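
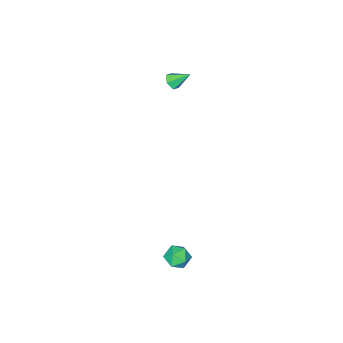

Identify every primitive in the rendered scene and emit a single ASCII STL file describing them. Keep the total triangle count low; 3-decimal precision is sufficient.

solid 
facet normal -0.478 0.760 0.441
outer loop
vertex 3.354 3.753 -2.218
vertex 3.567 3.516 -1.578
vertex 3.972 3.981 -1.94
endloop
endfacet
facet normal -0.254 0.944 -0.210
outer loop
vertex 3.354 3.753 -2.218
vertex 3.972 3.981 -1.94
vertex 3.932 3.816 -2.634
endloop
endfacet
facet normal -0.543 0.492 -0.680
outer loop
vertex 3.354 3.753 -2.218
vertex 3.932 3.816 -2.634
vertex 3.503 3.248 -2.702
endloop
endfacet
facet normal -0.947 0.027 -0.320
outer loop
vertex 3.354 3.753 -2.218
vertex 3.503 3.248 -2.702
vertex 3.277 3.063 -2.049
endloop
endfacet
facet normal -0.907 0.193 0.373
outer loop
vertex 3.354 3.753 -2.218
vertex 3.277 3.063 -2.049
vertex 3.567 3.516 -1.578
endloop
endfacet
facet normal 0.455 0.860 -0.231
outer loop
vertex 3.932 3.816 -2.634
vertex 3.972 3.981 -1.94
vertex 4.503 3.617 -2.251
endloop
endfacet
facet normal 0.090 0.562 0.822
outer loop
vertex 3.972 3.981 -1.94
vertex 3.567 3.516 -1.578
vertex 4.277 3.432 -1.598
endloop
endfacet
facet normal -0.603 -0.356 0.714
outer loop
vertex 3.567 3.516 -1.578
vertex 3.277 3.063 -2.049
vertex 3.848 2.864 -1.666
endloop
endfacet
facet normal -0.667 -0.624 -0.408
outer loop
vertex 3.277 3.063 -2.049
vertex 3.503 3.248 -2.702
vertex 3.808 2.699 -2.36
endloop
endfacet
facet normal -0.013 0.128 -0.992
outer loop
vertex 3.503 3.248 -2.702
vertex 3.932 3.816 -2.634
vertex 4.213 3.164 -2.722
endloop
endfacet
facet normal 0.947 -0.027 0.320
outer loop
vertex 4.426 2.927 -2.082
vertex 4.503 3.617 -2.251
vertex 4.277 3.432 -1.598
endloop
endfacet
facet normal 0.543 -0.492 0.680
outer loop
vertex 4.426 2.927 -2.082
vertex 4.277 3.432 -1.598
vertex 3.848 2.864 -1.666
endloop
endfacet
facet normal 0.254 -0.944 0.210
outer loop
vertex 4.426 2.927 -2.082
vertex 3.848 2.864 -1.666
vertex 3.808 2.699 -2.36
endloop
endfacet
facet normal 0.478 -0.760 -0.441
outer loop
vertex 4.426 2.927 -2.082
vertex 3.808 2.699 -2.36
vertex 4.213 3.164 -2.722
endloop
endfacet
facet normal 0.907 -0.193 -0.373
outer loop
vertex 4.426 2.927 -2.082
vertex 4.213 3.164 -2.722
vertex 4.503 3.617 -2.251
endloop
endfacet
facet normal 0.667 0.624 0.408
outer loop
vertex 4.277 3.432 -1.598
vertex 4.503 3.617 -2.251
vertex 3.972 3.981 -1.94
endloop
endfacet
facet normal 0.013 -0.128 0.992
outer loop
vertex 3.848 2.864 -1.666
vertex 4.277 3.432 -1.598
vertex 3.567 3.516 -1.578
endloop
endfacet
facet normal -0.455 -0.860 0.231
outer loop
vertex 3.808 2.699 -2.36
vertex 3.848 2.864 -1.666
vertex 3.277 3.063 -2.049
endloop
endfacet
facet normal -0.090 -0.562 -0.822
outer loop
vertex 4.213 3.164 -2.722
vertex 3.808 2.699 -2.36
vertex 3.503 3.248 -2.702
endloop
endfacet
facet normal 0.603 0.356 -0.714
outer loop
vertex 4.503 3.617 -2.251
vertex 4.213 3.164 -2.722
vertex 3.932 3.816 -2.634
endloop
endfacet
facet normal 0.487 -0.615 -0.620
outer loop
vertex -1.579 -3.268 2.492
vertex -1.867 -3.676 2.67
vertex -2.037 -3.393 2.256
endloop
endfacet
facet normal -0.061 0.926 -0.372
outer loop
vertex -1.579 -3.268 2.492
vertex -2.037 -3.393 2.256
vertex -2.433 -2.964 3.39
endloop
endfacet
facet normal 0.487 -0.615 -0.620
outer loop
vertex -2.037 -3.393 2.256
vertex -1.867 -3.676 2.67
vertex -2.325 -3.801 2.434
endloop
endfacet
facet normal -0.815 0.387 -0.431
outer loop
vertex -2.037 -3.393 2.256
vertex -2.325 -3.801 2.434
vertex -2.433 -2.964 3.39
endloop
endfacet
facet normal 0.487 -0.615 -0.620
outer loop
vertex -2.325 -3.801 2.434
vertex -1.867 -3.676 2.67
vertex -2.155 -4.084 2.848
endloop
endfacet
facet normal -0.934 -0.314 0.169
outer loop
vertex -2.325 -3.801 2.434
vertex -2.155 -4.084 2.848
vertex -2.433 -2.964 3.39
endloop
endfacet
facet normal 0.487 -0.615 -0.620
outer loop
vertex -2.155 -4.084 2.848
vertex -1.867 -3.676 2.67
vertex -1.697 -3.96 3.085
endloop
endfacet
facet normal -0.300 -0.475 0.827
outer loop
vertex -2.155 -4.084 2.848
vertex -1.697 -3.96 3.085
vertex -2.433 -2.964 3.39
endloop
endfacet
facet normal 0.488 -0.614 -0.620
outer loop
vertex -1.697 -3.96 3.085
vertex -1.867 -3.676 2.67
vertex -1.409 -3.551 2.907
endloop
endfacet
facet normal 0.456 0.065 0.888
outer loop
vertex -1.697 -3.96 3.085
vertex -1.409 -3.551 2.907
vertex -2.433 -2.964 3.39
endloop
endfacet
facet normal 0.488 -0.615 -0.619
outer loop
vertex -1.409 -3.551 2.907
vertex -1.867 -3.676 2.67
vertex -1.579 -3.268 2.492
endloop
endfacet
facet normal 0.575 0.766 0.287
outer loop
vertex -1.409 -3.551 2.907
vertex -1.579 -3.268 2.492
vertex -2.433 -2.964 3.39
endloop
endfacet

endsolid


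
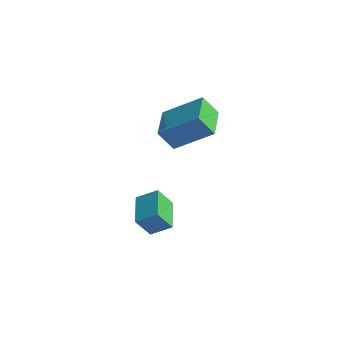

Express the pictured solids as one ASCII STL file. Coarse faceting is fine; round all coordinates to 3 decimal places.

solid 
facet normal -0.428 -0.373 0.823
outer loop
vertex 2.427 0.359 2.21
vertex 1.458 1.831 2.372
vertex 0.875 -0.53 1.0
endloop
endfacet
facet normal 0.548 -0.832 -0.092
outer loop
vertex 1.402 -0.071 -0.012
vertex 2.427 0.359 2.21
vertex 0.875 -0.53 1.0
endloop
endfacet
facet normal -0.428 -0.373 0.823
outer loop
vertex 0.875 -0.53 1.0
vertex 1.458 1.831 2.372
vertex -0.094 0.942 1.162
endloop
endfacet
facet normal -0.719 -0.411 -0.561
outer loop
vertex -0.094 0.942 1.162
vertex 1.402 -0.071 -0.012
vertex 0.875 -0.53 1.0
endloop
endfacet
facet normal 0.719 0.411 0.561
outer loop
vertex 2.427 0.359 2.21
vertex 1.985 2.29 1.36
vertex 1.458 1.831 2.372
endloop
endfacet
facet normal 0.548 -0.832 -0.092
outer loop
vertex 2.954 0.818 1.198
vertex 2.427 0.359 2.21
vertex 1.402 -0.071 -0.012
endloop
endfacet
facet normal 0.719 0.411 0.561
outer loop
vertex 2.954 0.818 1.198
vertex 1.985 2.29 1.36
vertex 2.427 0.359 2.21
endloop
endfacet
facet normal -0.548 0.832 0.092
outer loop
vertex 1.458 1.831 2.372
vertex 1.985 2.29 1.36
vertex -0.094 0.942 1.162
endloop
endfacet
facet normal -0.719 -0.411 -0.561
outer loop
vertex 0.433 1.401 0.15
vertex 1.402 -0.071 -0.012
vertex -0.094 0.942 1.162
endloop
endfacet
facet normal -0.548 0.832 0.092
outer loop
vertex -0.094 0.942 1.162
vertex 1.985 2.29 1.36
vertex 0.433 1.401 0.15
endloop
endfacet
facet normal 0.428 0.373 -0.823
outer loop
vertex 0.433 1.401 0.15
vertex 2.954 0.818 1.198
vertex 1.402 -0.071 -0.012
endloop
endfacet
facet normal 0.428 0.373 -0.823
outer loop
vertex 1.985 2.29 1.36
vertex 2.954 0.818 1.198
vertex 0.433 1.401 0.15
endloop
endfacet
facet normal -0.628 0.749 0.209
outer loop
vertex -0.159 -0.833 -3.593
vertex 0.672 -0.301 -3.001
vertex 0.2 -0.245 -4.624
endloop
endfacet
facet normal -0.722 -0.462 -0.515
outer loop
vertex 1.268 -1.519 -4.979
vertex -0.159 -0.833 -3.593
vertex 0.2 -0.245 -4.624
endloop
endfacet
facet normal -0.629 0.749 0.209
outer loop
vertex 0.2 -0.245 -4.624
vertex 0.672 -0.301 -3.001
vertex 1.03 0.287 -4.033
endloop
endfacet
facet normal 0.289 0.474 -0.832
outer loop
vertex 1.03 0.287 -4.033
vertex 1.268 -1.519 -4.979
vertex 0.2 -0.245 -4.624
endloop
endfacet
facet normal -0.289 -0.474 0.832
outer loop
vertex -0.159 -0.833 -3.593
vertex 1.74 -1.575 -3.356
vertex 0.672 -0.301 -3.001
endloop
endfacet
facet normal -0.722 -0.463 -0.514
outer loop
vertex 0.91 -2.107 -3.947
vertex -0.159 -0.833 -3.593
vertex 1.268 -1.519 -4.979
endloop
endfacet
facet normal -0.289 -0.474 0.832
outer loop
vertex 0.91 -2.107 -3.947
vertex 1.74 -1.575 -3.356
vertex -0.159 -0.833 -3.593
endloop
endfacet
facet normal 0.722 0.462 0.514
outer loop
vertex 0.672 -0.301 -3.001
vertex 1.74 -1.575 -3.356
vertex 1.03 0.287 -4.033
endloop
endfacet
facet normal 0.289 0.474 -0.832
outer loop
vertex 2.099 -0.987 -4.387
vertex 1.268 -1.519 -4.979
vertex 1.03 0.287 -4.033
endloop
endfacet
facet normal 0.722 0.462 0.515
outer loop
vertex 1.03 0.287 -4.033
vertex 1.74 -1.575 -3.356
vertex 2.099 -0.987 -4.387
endloop
endfacet
facet normal 0.628 -0.749 -0.209
outer loop
vertex 2.099 -0.987 -4.387
vertex 0.91 -2.107 -3.947
vertex 1.268 -1.519 -4.979
endloop
endfacet
facet normal 0.629 -0.749 -0.208
outer loop
vertex 1.74 -1.575 -3.356
vertex 0.91 -2.107 -3.947
vertex 2.099 -0.987 -4.387
endloop
endfacet

endsolid


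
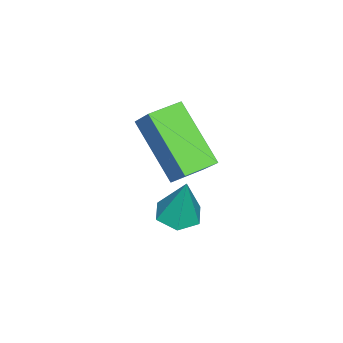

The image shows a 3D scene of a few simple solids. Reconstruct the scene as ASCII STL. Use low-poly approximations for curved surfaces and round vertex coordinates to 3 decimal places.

solid 
facet normal -0.816 0.574 0.071
outer loop
vertex 2.716 2.4 -0.88
vertex 3.186 2.969 -0.078
vertex 3.502 3.688 -2.253
endloop
endfacet
facet normal -0.431 -0.522 -0.736
outer loop
vertex 4.294 3.131 -2.322
vertex 2.716 2.4 -0.88
vertex 3.502 3.688 -2.253
endloop
endfacet
facet normal -0.816 0.574 0.071
outer loop
vertex 3.502 3.688 -2.253
vertex 3.186 2.969 -0.078
vertex 3.972 4.256 -1.451
endloop
endfacet
facet normal 0.385 0.631 -0.673
outer loop
vertex 3.972 4.256 -1.451
vertex 4.294 3.131 -2.322
vertex 3.502 3.688 -2.253
endloop
endfacet
facet normal -0.385 -0.631 0.673
outer loop
vertex 2.716 2.4 -0.88
vertex 3.978 2.412 -0.147
vertex 3.186 2.969 -0.078
endloop
endfacet
facet normal -0.431 -0.522 -0.736
outer loop
vertex 3.508 1.844 -0.949
vertex 2.716 2.4 -0.88
vertex 4.294 3.131 -2.322
endloop
endfacet
facet normal -0.385 -0.632 0.673
outer loop
vertex 3.508 1.844 -0.949
vertex 3.978 2.412 -0.147
vertex 2.716 2.4 -0.88
endloop
endfacet
facet normal 0.431 0.522 0.736
outer loop
vertex 3.186 2.969 -0.078
vertex 3.978 2.412 -0.147
vertex 3.972 4.256 -1.451
endloop
endfacet
facet normal 0.385 0.631 -0.673
outer loop
vertex 4.764 3.7 -1.52
vertex 4.294 3.131 -2.322
vertex 3.972 4.256 -1.451
endloop
endfacet
facet normal 0.431 0.522 0.736
outer loop
vertex 3.972 4.256 -1.451
vertex 3.978 2.412 -0.147
vertex 4.764 3.7 -1.52
endloop
endfacet
facet normal 0.816 -0.574 -0.071
outer loop
vertex 4.764 3.7 -1.52
vertex 3.508 1.844 -0.949
vertex 4.294 3.131 -2.322
endloop
endfacet
facet normal 0.816 -0.574 -0.072
outer loop
vertex 3.978 2.412 -0.147
vertex 3.508 1.844 -0.949
vertex 4.764 3.7 -1.52
endloop
endfacet
facet normal -0.148 -0.208 -0.967
outer loop
vertex 4.111 2.655 -4.103
vertex 3.617 3.062 -4.115
vertex 4.207 3.271 -4.25
endloop
endfacet
facet normal 0.969 -0.097 0.226
outer loop
vertex 4.111 2.655 -4.103
vertex 4.207 3.271 -4.25
vertex 3.843 3.378 -2.645
endloop
endfacet
facet normal -0.147 -0.208 -0.967
outer loop
vertex 4.207 3.271 -4.25
vertex 3.617 3.062 -4.115
vertex 3.712 3.677 -4.262
endloop
endfacet
facet normal 0.630 0.771 0.092
outer loop
vertex 4.207 3.271 -4.25
vertex 3.712 3.677 -4.262
vertex 3.843 3.378 -2.645
endloop
endfacet
facet normal -0.149 -0.208 -0.967
outer loop
vertex 3.712 3.677 -4.262
vertex 3.617 3.062 -4.115
vertex 3.123 3.468 -4.126
endloop
endfacet
facet normal -0.287 0.937 0.197
outer loop
vertex 3.712 3.677 -4.262
vertex 3.123 3.468 -4.126
vertex 3.843 3.378 -2.645
endloop
endfacet
facet normal -0.149 -0.208 -0.967
outer loop
vertex 3.123 3.468 -4.126
vertex 3.617 3.062 -4.115
vertex 3.028 2.853 -3.979
endloop
endfacet
facet normal -0.868 0.238 0.436
outer loop
vertex 3.123 3.468 -4.126
vertex 3.028 2.853 -3.979
vertex 3.843 3.378 -2.645
endloop
endfacet
facet normal -0.150 -0.208 -0.967
outer loop
vertex 3.028 2.853 -3.979
vertex 3.617 3.062 -4.115
vertex 3.522 2.446 -3.968
endloop
endfacet
facet normal -0.530 -0.628 0.571
outer loop
vertex 3.028 2.853 -3.979
vertex 3.522 2.446 -3.968
vertex 3.843 3.378 -2.645
endloop
endfacet
facet normal -0.148 -0.208 -0.967
outer loop
vertex 3.522 2.446 -3.968
vertex 3.617 3.062 -4.115
vertex 4.111 2.655 -4.103
endloop
endfacet
facet normal 0.389 -0.795 0.466
outer loop
vertex 3.522 2.446 -3.968
vertex 4.111 2.655 -4.103
vertex 3.843 3.378 -2.645
endloop
endfacet

endsolid


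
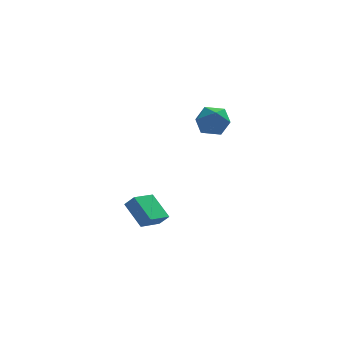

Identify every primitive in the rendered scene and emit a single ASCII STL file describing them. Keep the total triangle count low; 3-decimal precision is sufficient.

solid 
facet normal -0.464 0.817 0.344
outer loop
vertex 3.273 3.52 3.864
vertex 2.22 3.016 3.641
vertex 2.738 2.865 4.699
endloop
endfacet
facet normal 0.163 0.723 0.671
outer loop
vertex 3.273 3.52 3.864
vertex 2.738 2.865 4.699
vertex 3.909 2.764 4.524
endloop
endfacet
facet normal 0.674 0.718 0.173
outer loop
vertex 3.273 3.52 3.864
vertex 3.909 2.764 4.524
vertex 4.114 2.852 3.357
endloop
endfacet
facet normal 0.363 0.808 -0.464
outer loop
vertex 3.273 3.52 3.864
vertex 4.114 2.852 3.357
vertex 3.07 3.007 2.811
endloop
endfacet
facet normal -0.340 0.869 -0.358
outer loop
vertex 3.273 3.52 3.864
vertex 3.07 3.007 2.811
vertex 2.22 3.016 3.641
endloop
endfacet
facet normal 0.154 0.083 0.985
outer loop
vertex 3.909 2.764 4.524
vertex 2.738 2.865 4.699
vertex 3.25 1.793 4.709
endloop
endfacet
facet normal -0.860 0.233 0.454
outer loop
vertex 2.738 2.865 4.699
vertex 2.22 3.016 3.641
vertex 2.206 1.948 4.163
endloop
endfacet
facet normal -0.660 0.319 -0.680
outer loop
vertex 2.22 3.016 3.641
vertex 3.07 3.007 2.811
vertex 2.411 2.036 2.996
endloop
endfacet
facet normal 0.478 0.220 -0.851
outer loop
vertex 3.07 3.007 2.811
vertex 4.114 2.852 3.357
vertex 3.582 1.935 2.821
endloop
endfacet
facet normal 0.981 0.074 0.178
outer loop
vertex 4.114 2.852 3.357
vertex 3.909 2.764 4.524
vertex 4.1 1.784 3.879
endloop
endfacet
facet normal -0.363 -0.808 0.464
outer loop
vertex 3.047 1.28 3.656
vertex 3.25 1.793 4.709
vertex 2.206 1.948 4.163
endloop
endfacet
facet normal -0.674 -0.718 -0.173
outer loop
vertex 3.047 1.28 3.656
vertex 2.206 1.948 4.163
vertex 2.411 2.036 2.996
endloop
endfacet
facet normal -0.163 -0.723 -0.671
outer loop
vertex 3.047 1.28 3.656
vertex 2.411 2.036 2.996
vertex 3.582 1.935 2.821
endloop
endfacet
facet normal 0.464 -0.817 -0.344
outer loop
vertex 3.047 1.28 3.656
vertex 3.582 1.935 2.821
vertex 4.1 1.784 3.879
endloop
endfacet
facet normal 0.340 -0.869 0.358
outer loop
vertex 3.047 1.28 3.656
vertex 4.1 1.784 3.879
vertex 3.25 1.793 4.709
endloop
endfacet
facet normal -0.478 -0.220 0.851
outer loop
vertex 2.206 1.948 4.163
vertex 3.25 1.793 4.709
vertex 2.738 2.865 4.699
endloop
endfacet
facet normal -0.981 -0.074 -0.178
outer loop
vertex 2.411 2.036 2.996
vertex 2.206 1.948 4.163
vertex 2.22 3.016 3.641
endloop
endfacet
facet normal -0.154 -0.083 -0.985
outer loop
vertex 3.582 1.935 2.821
vertex 2.411 2.036 2.996
vertex 3.07 3.007 2.811
endloop
endfacet
facet normal 0.860 -0.233 -0.454
outer loop
vertex 4.1 1.784 3.879
vertex 3.582 1.935 2.821
vertex 4.114 2.852 3.357
endloop
endfacet
facet normal 0.660 -0.319 0.680
outer loop
vertex 3.25 1.793 4.709
vertex 4.1 1.784 3.879
vertex 3.909 2.764 4.524
endloop
endfacet
facet normal -0.701 -0.661 0.266
outer loop
vertex -0.574 1.836 -4.002
vertex -1.41 3.214 -2.784
vertex -1.131 2.136 -4.724
endloop
endfacet
facet normal 0.414 -0.682 -0.603
outer loop
vertex 0.11 3.306 -5.196
vertex -0.574 1.836 -4.002
vertex -1.131 2.136 -4.724
endloop
endfacet
facet normal -0.701 -0.661 0.266
outer loop
vertex -1.131 2.136 -4.724
vertex -1.41 3.214 -2.784
vertex -1.967 3.514 -3.506
endloop
endfacet
facet normal -0.581 0.312 -0.752
outer loop
vertex -1.967 3.514 -3.506
vertex 0.11 3.306 -5.196
vertex -1.131 2.136 -4.724
endloop
endfacet
facet normal 0.581 -0.312 0.752
outer loop
vertex -0.574 1.836 -4.002
vertex -0.169 4.384 -3.256
vertex -1.41 3.214 -2.784
endloop
endfacet
facet normal 0.414 -0.682 -0.603
outer loop
vertex 0.667 3.006 -4.474
vertex -0.574 1.836 -4.002
vertex 0.11 3.306 -5.196
endloop
endfacet
facet normal 0.581 -0.312 0.752
outer loop
vertex 0.667 3.006 -4.474
vertex -0.169 4.384 -3.256
vertex -0.574 1.836 -4.002
endloop
endfacet
facet normal -0.414 0.682 0.603
outer loop
vertex -1.41 3.214 -2.784
vertex -0.169 4.384 -3.256
vertex -1.967 3.514 -3.506
endloop
endfacet
facet normal -0.581 0.312 -0.752
outer loop
vertex -0.726 4.684 -3.978
vertex 0.11 3.306 -5.196
vertex -1.967 3.514 -3.506
endloop
endfacet
facet normal -0.414 0.682 0.603
outer loop
vertex -1.967 3.514 -3.506
vertex -0.169 4.384 -3.256
vertex -0.726 4.684 -3.978
endloop
endfacet
facet normal 0.701 0.661 -0.266
outer loop
vertex -0.726 4.684 -3.978
vertex 0.667 3.006 -4.474
vertex 0.11 3.306 -5.196
endloop
endfacet
facet normal 0.701 0.661 -0.266
outer loop
vertex -0.169 4.384 -3.256
vertex 0.667 3.006 -4.474
vertex -0.726 4.684 -3.978
endloop
endfacet

endsolid


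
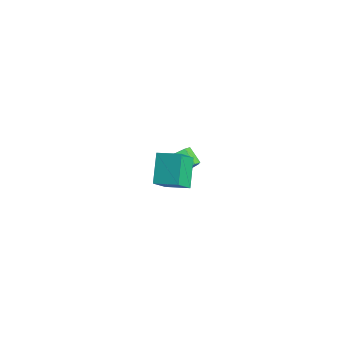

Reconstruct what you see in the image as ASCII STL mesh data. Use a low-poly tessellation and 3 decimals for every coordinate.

solid 
facet normal 0.854 -0.115 -0.508
outer loop
vertex -2.431 2.767 -3.008
vertex -2.758 3.277 -3.673
vertex -2.289 3.435 -2.921
endloop
endfacet
facet normal 0.478 -0.213 0.852
outer loop
vertex -2.431 2.767 -3.008
vertex -2.289 3.435 -2.921
vertex -3.515 2.912 -2.363
endloop
endfacet
facet normal 0.479 -0.214 0.851
outer loop
vertex -3.515 2.912 -2.363
vertex -2.289 3.435 -2.921
vertex -3.373 3.58 -2.275
endloop
endfacet
facet normal -0.853 0.114 0.508
outer loop
vertex -3.515 2.912 -2.363
vertex -3.373 3.58 -2.275
vertex -3.842 3.423 -3.027
endloop
endfacet
facet normal 0.854 -0.114 -0.508
outer loop
vertex -2.289 3.435 -2.921
vertex -2.758 3.277 -3.673
vertex -2.422 4.011 -3.274
endloop
endfacet
facet normal 0.484 0.536 0.692
outer loop
vertex -2.289 3.435 -2.921
vertex -2.422 4.011 -3.274
vertex -3.373 3.58 -2.275
endloop
endfacet
facet normal 0.483 0.537 0.692
outer loop
vertex -3.373 3.58 -2.275
vertex -2.422 4.011 -3.274
vertex -3.506 4.156 -2.629
endloop
endfacet
facet normal -0.853 0.115 0.508
outer loop
vertex -3.373 3.58 -2.275
vertex -3.506 4.156 -2.629
vertex -3.842 3.423 -3.027
endloop
endfacet
facet normal 0.853 -0.114 -0.508
outer loop
vertex -2.422 4.011 -3.274
vertex -2.758 3.277 -3.673
vertex -2.752 4.158 -3.861
endloop
endfacet
facet normal 0.206 0.970 0.127
outer loop
vertex -2.422 4.011 -3.274
vertex -2.752 4.158 -3.861
vertex -3.506 4.156 -2.629
endloop
endfacet
facet normal 0.206 0.970 0.128
outer loop
vertex -3.506 4.156 -2.629
vertex -2.752 4.158 -3.861
vertex -3.836 4.303 -3.215
endloop
endfacet
facet normal -0.853 0.115 0.509
outer loop
vertex -3.506 4.156 -2.629
vertex -3.836 4.303 -3.215
vertex -3.842 3.423 -3.027
endloop
endfacet
facet normal 0.854 -0.114 -0.508
outer loop
vertex -2.752 4.158 -3.861
vertex -2.758 3.277 -3.673
vertex -3.085 3.788 -4.337
endloop
endfacet
facet normal -0.194 0.836 -0.514
outer loop
vertex -2.752 4.158 -3.861
vertex -3.085 3.788 -4.337
vertex -3.836 4.303 -3.215
endloop
endfacet
facet normal -0.194 0.836 -0.513
outer loop
vertex -3.836 4.303 -3.215
vertex -3.085 3.788 -4.337
vertex -4.169 3.933 -3.692
endloop
endfacet
facet normal -0.854 0.114 0.508
outer loop
vertex -3.836 4.303 -3.215
vertex -4.169 3.933 -3.692
vertex -3.842 3.423 -3.027
endloop
endfacet
facet normal 0.853 -0.114 -0.508
outer loop
vertex -3.085 3.788 -4.337
vertex -2.758 3.277 -3.673
vertex -3.227 3.12 -4.425
endloop
endfacet
facet normal -0.478 0.214 -0.852
outer loop
vertex -3.085 3.788 -4.337
vertex -3.227 3.12 -4.425
vertex -4.169 3.933 -3.692
endloop
endfacet
facet normal -0.479 0.213 -0.852
outer loop
vertex -4.169 3.933 -3.692
vertex -3.227 3.12 -4.425
vertex -4.311 3.265 -3.779
endloop
endfacet
facet normal -0.854 0.115 0.508
outer loop
vertex -4.169 3.933 -3.692
vertex -4.311 3.265 -3.779
vertex -3.842 3.423 -3.027
endloop
endfacet
facet normal 0.853 -0.115 -0.508
outer loop
vertex -3.227 3.12 -4.425
vertex -2.758 3.277 -3.673
vertex -3.094 2.544 -4.071
endloop
endfacet
facet normal -0.484 -0.537 -0.691
outer loop
vertex -3.227 3.12 -4.425
vertex -3.094 2.544 -4.071
vertex -4.311 3.265 -3.779
endloop
endfacet
facet normal -0.484 -0.536 -0.692
outer loop
vertex -4.311 3.265 -3.779
vertex -3.094 2.544 -4.071
vertex -4.178 2.689 -3.426
endloop
endfacet
facet normal -0.854 0.114 0.508
outer loop
vertex -4.311 3.265 -3.779
vertex -4.178 2.689 -3.426
vertex -3.842 3.423 -3.027
endloop
endfacet
facet normal 0.853 -0.115 -0.509
outer loop
vertex -3.094 2.544 -4.071
vertex -2.758 3.277 -3.673
vertex -2.764 2.397 -3.485
endloop
endfacet
facet normal -0.206 -0.970 -0.128
outer loop
vertex -3.094 2.544 -4.071
vertex -2.764 2.397 -3.485
vertex -4.178 2.689 -3.426
endloop
endfacet
facet normal -0.206 -0.970 -0.127
outer loop
vertex -4.178 2.689 -3.426
vertex -2.764 2.397 -3.485
vertex -3.848 2.542 -2.839
endloop
endfacet
facet normal -0.853 0.114 0.508
outer loop
vertex -4.178 2.689 -3.426
vertex -3.848 2.542 -2.839
vertex -3.842 3.423 -3.027
endloop
endfacet
facet normal 0.854 -0.114 -0.508
outer loop
vertex -2.764 2.397 -3.485
vertex -2.758 3.277 -3.673
vertex -2.431 2.767 -3.008
endloop
endfacet
facet normal 0.194 -0.836 0.513
outer loop
vertex -2.764 2.397 -3.485
vertex -2.431 2.767 -3.008
vertex -3.848 2.542 -2.839
endloop
endfacet
facet normal 0.194 -0.836 0.514
outer loop
vertex -3.848 2.542 -2.839
vertex -2.431 2.767 -3.008
vertex -3.515 2.912 -2.363
endloop
endfacet
facet normal -0.854 0.114 0.508
outer loop
vertex -3.848 2.542 -2.839
vertex -3.515 2.912 -2.363
vertex -3.842 3.423 -3.027
endloop
endfacet
facet normal -0.840 -0.494 -0.223
outer loop
vertex 0.906 -2.652 5.147
vertex 0.586 -1.427 3.638
vertex 1.957 -3.885 3.923
endloop
endfacet
facet normal 0.163 -0.622 0.766
outer loop
vertex 3.234 -3.133 4.262
vertex 0.906 -2.652 5.147
vertex 1.957 -3.885 3.923
endloop
endfacet
facet normal -0.840 -0.494 -0.223
outer loop
vertex 1.957 -3.885 3.923
vertex 0.586 -1.427 3.638
vertex 1.637 -2.66 2.414
endloop
endfacet
facet normal 0.518 -0.607 -0.603
outer loop
vertex 1.637 -2.66 2.414
vertex 3.234 -3.133 4.262
vertex 1.957 -3.885 3.923
endloop
endfacet
facet normal -0.518 0.607 0.603
outer loop
vertex 0.906 -2.652 5.147
vertex 1.863 -0.675 3.977
vertex 0.586 -1.427 3.638
endloop
endfacet
facet normal 0.163 -0.622 0.766
outer loop
vertex 2.183 -1.9 5.486
vertex 0.906 -2.652 5.147
vertex 3.234 -3.133 4.262
endloop
endfacet
facet normal -0.518 0.607 0.603
outer loop
vertex 2.183 -1.9 5.486
vertex 1.863 -0.675 3.977
vertex 0.906 -2.652 5.147
endloop
endfacet
facet normal -0.163 0.622 -0.766
outer loop
vertex 0.586 -1.427 3.638
vertex 1.863 -0.675 3.977
vertex 1.637 -2.66 2.414
endloop
endfacet
facet normal 0.518 -0.607 -0.603
outer loop
vertex 2.914 -1.908 2.753
vertex 3.234 -3.133 4.262
vertex 1.637 -2.66 2.414
endloop
endfacet
facet normal -0.163 0.622 -0.766
outer loop
vertex 1.637 -2.66 2.414
vertex 1.863 -0.675 3.977
vertex 2.914 -1.908 2.753
endloop
endfacet
facet normal 0.840 0.494 0.223
outer loop
vertex 2.914 -1.908 2.753
vertex 2.183 -1.9 5.486
vertex 3.234 -3.133 4.262
endloop
endfacet
facet normal 0.840 0.494 0.223
outer loop
vertex 1.863 -0.675 3.977
vertex 2.183 -1.9 5.486
vertex 2.914 -1.908 2.753
endloop
endfacet

endsolid


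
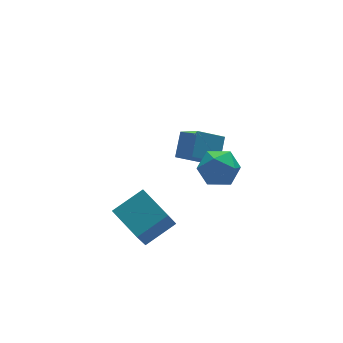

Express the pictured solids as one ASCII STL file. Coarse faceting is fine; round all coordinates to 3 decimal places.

solid 
facet normal -0.406 -0.364 0.838
outer loop
vertex -2.44 -1.436 -0.49
vertex -3.994 -1.497 -1.27
vertex -2.089 -3.129 -1.056
endloop
endfacet
facet normal 0.893 0.035 0.448
outer loop
vertex -1.346 -2.463 -2.59
vertex -2.44 -1.436 -0.49
vertex -2.089 -3.129 -1.056
endloop
endfacet
facet normal -0.406 -0.364 0.838
outer loop
vertex -2.089 -3.129 -1.056
vertex -3.994 -1.497 -1.27
vertex -3.643 -3.191 -1.836
endloop
endfacet
facet normal 0.193 -0.931 -0.311
outer loop
vertex -3.643 -3.191 -1.836
vertex -1.346 -2.463 -2.59
vertex -2.089 -3.129 -1.056
endloop
endfacet
facet normal -0.193 0.931 0.311
outer loop
vertex -2.44 -1.436 -0.49
vertex -3.251 -0.831 -2.804
vertex -3.994 -1.497 -1.27
endloop
endfacet
facet normal 0.893 0.035 0.448
outer loop
vertex -1.697 -0.769 -2.024
vertex -2.44 -1.436 -0.49
vertex -1.346 -2.463 -2.59
endloop
endfacet
facet normal -0.193 0.931 0.311
outer loop
vertex -1.697 -0.769 -2.024
vertex -3.251 -0.831 -2.804
vertex -2.44 -1.436 -0.49
endloop
endfacet
facet normal -0.893 -0.035 -0.448
outer loop
vertex -3.994 -1.497 -1.27
vertex -3.251 -0.831 -2.804
vertex -3.643 -3.191 -1.836
endloop
endfacet
facet normal 0.193 -0.931 -0.311
outer loop
vertex -2.9 -2.524 -3.37
vertex -1.346 -2.463 -2.59
vertex -3.643 -3.191 -1.836
endloop
endfacet
facet normal -0.893 -0.035 -0.448
outer loop
vertex -3.643 -3.191 -1.836
vertex -3.251 -0.831 -2.804
vertex -2.9 -2.524 -3.37
endloop
endfacet
facet normal 0.406 0.364 -0.838
outer loop
vertex -2.9 -2.524 -3.37
vertex -1.697 -0.769 -2.024
vertex -1.346 -2.463 -2.59
endloop
endfacet
facet normal 0.406 0.364 -0.838
outer loop
vertex -3.251 -0.831 -2.804
vertex -1.697 -0.769 -2.024
vertex -2.9 -2.524 -3.37
endloop
endfacet
facet normal -0.502 -0.579 -0.642
outer loop
vertex 2.785 0.979 -2.82
vertex 1.483 1.284 -2.077
vertex 2.549 2.196 -3.734
endloop
endfacet
facet normal 0.851 -0.200 -0.486
outer loop
vertex 3.277 3.036 -2.803
vertex 2.785 0.979 -2.82
vertex 2.549 2.196 -3.734
endloop
endfacet
facet normal -0.502 -0.579 -0.642
outer loop
vertex 2.549 2.196 -3.734
vertex 1.483 1.284 -2.077
vertex 1.247 2.501 -2.991
endloop
endfacet
facet normal -0.153 0.790 -0.593
outer loop
vertex 1.247 2.501 -2.991
vertex 3.277 3.036 -2.803
vertex 2.549 2.196 -3.734
endloop
endfacet
facet normal 0.153 -0.790 0.593
outer loop
vertex 2.785 0.979 -2.82
vertex 2.211 2.124 -1.146
vertex 1.483 1.284 -2.077
endloop
endfacet
facet normal 0.851 -0.200 -0.486
outer loop
vertex 3.513 1.819 -1.889
vertex 2.785 0.979 -2.82
vertex 3.277 3.036 -2.803
endloop
endfacet
facet normal 0.153 -0.790 0.593
outer loop
vertex 3.513 1.819 -1.889
vertex 2.211 2.124 -1.146
vertex 2.785 0.979 -2.82
endloop
endfacet
facet normal -0.851 0.200 0.486
outer loop
vertex 1.483 1.284 -2.077
vertex 2.211 2.124 -1.146
vertex 1.247 2.501 -2.991
endloop
endfacet
facet normal -0.153 0.790 -0.593
outer loop
vertex 1.975 3.341 -2.06
vertex 3.277 3.036 -2.803
vertex 1.247 2.501 -2.991
endloop
endfacet
facet normal -0.851 0.200 0.486
outer loop
vertex 1.247 2.501 -2.991
vertex 2.211 2.124 -1.146
vertex 1.975 3.341 -2.06
endloop
endfacet
facet normal 0.502 0.579 0.642
outer loop
vertex 1.975 3.341 -2.06
vertex 3.513 1.819 -1.889
vertex 3.277 3.036 -2.803
endloop
endfacet
facet normal 0.502 0.579 0.642
outer loop
vertex 2.211 2.124 -1.146
vertex 3.513 1.819 -1.889
vertex 1.975 3.341 -2.06
endloop
endfacet
facet normal -0.609 0.372 0.701
outer loop
vertex 0.144 -2.483 1.95
vertex -0.653 -3.043 1.555
vertex -0.042 -3.456 2.305
endloop
endfacet
facet normal 0.062 0.332 0.941
outer loop
vertex 0.144 -2.483 1.95
vertex -0.042 -3.456 2.305
vertex 0.945 -3.141 2.129
endloop
endfacet
facet normal 0.476 0.718 0.508
outer loop
vertex 0.144 -2.483 1.95
vertex 0.945 -3.141 2.129
vertex 0.945 -2.534 1.271
endloop
endfacet
facet normal 0.062 0.998 -0.002
outer loop
vertex 0.144 -2.483 1.95
vertex 0.945 -2.534 1.271
vertex -0.043 -2.473 0.916
endloop
endfacet
facet normal -0.609 0.784 0.118
outer loop
vertex 0.144 -2.483 1.95
vertex -0.043 -2.473 0.916
vertex -0.653 -3.043 1.555
endloop
endfacet
facet normal 0.271 -0.349 0.897
outer loop
vertex 0.945 -3.141 2.129
vertex -0.042 -3.456 2.305
vertex 0.643 -4.107 1.844
endloop
endfacet
facet normal -0.814 -0.283 0.507
outer loop
vertex -0.042 -3.456 2.305
vertex -0.653 -3.043 1.555
vertex -0.345 -4.046 1.489
endloop
endfacet
facet normal -0.814 0.383 -0.436
outer loop
vertex -0.653 -3.043 1.555
vertex -0.043 -2.473 0.916
vertex -0.345 -3.439 0.631
endloop
endfacet
facet normal 0.271 0.730 -0.628
outer loop
vertex -0.043 -2.473 0.916
vertex 0.945 -2.534 1.271
vertex 0.642 -3.124 0.455
endloop
endfacet
facet normal 0.941 0.276 0.195
outer loop
vertex 0.945 -2.534 1.271
vertex 0.945 -3.141 2.129
vertex 1.253 -3.537 1.205
endloop
endfacet
facet normal -0.062 -0.998 0.002
outer loop
vertex 0.456 -4.097 0.81
vertex 0.643 -4.107 1.844
vertex -0.345 -4.046 1.489
endloop
endfacet
facet normal -0.476 -0.718 -0.508
outer loop
vertex 0.456 -4.097 0.81
vertex -0.345 -4.046 1.489
vertex -0.345 -3.439 0.631
endloop
endfacet
facet normal -0.062 -0.332 -0.941
outer loop
vertex 0.456 -4.097 0.81
vertex -0.345 -3.439 0.631
vertex 0.642 -3.124 0.455
endloop
endfacet
facet normal 0.609 -0.372 -0.701
outer loop
vertex 0.456 -4.097 0.81
vertex 0.642 -3.124 0.455
vertex 1.253 -3.537 1.205
endloop
endfacet
facet normal 0.609 -0.784 -0.118
outer loop
vertex 0.456 -4.097 0.81
vertex 1.253 -3.537 1.205
vertex 0.643 -4.107 1.844
endloop
endfacet
facet normal -0.271 -0.730 0.628
outer loop
vertex -0.345 -4.046 1.489
vertex 0.643 -4.107 1.844
vertex -0.042 -3.456 2.305
endloop
endfacet
facet normal -0.941 -0.276 -0.195
outer loop
vertex -0.345 -3.439 0.631
vertex -0.345 -4.046 1.489
vertex -0.653 -3.043 1.555
endloop
endfacet
facet normal -0.271 0.349 -0.897
outer loop
vertex 0.642 -3.124 0.455
vertex -0.345 -3.439 0.631
vertex -0.043 -2.473 0.916
endloop
endfacet
facet normal 0.814 0.283 -0.507
outer loop
vertex 1.253 -3.537 1.205
vertex 0.642 -3.124 0.455
vertex 0.945 -2.534 1.271
endloop
endfacet
facet normal 0.814 -0.383 0.436
outer loop
vertex 0.643 -4.107 1.844
vertex 1.253 -3.537 1.205
vertex 0.945 -3.141 2.129
endloop
endfacet

endsolid


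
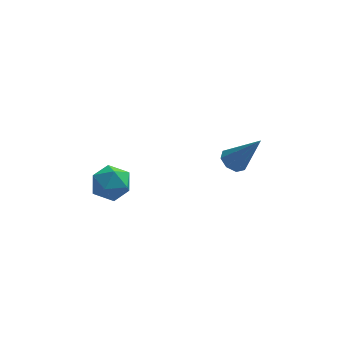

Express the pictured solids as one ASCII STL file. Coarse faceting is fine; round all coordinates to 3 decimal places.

solid 
facet normal -0.993 0.120 -0.019
outer loop
vertex -4.529 -2.888 -1.263
vertex -4.624 -3.693 -1.389
vertex -4.603 -3.397 -0.624
endloop
endfacet
facet normal -0.685 0.606 0.403
outer loop
vertex -4.529 -2.888 -1.263
vertex -4.603 -3.397 -0.624
vertex -4.053 -2.789 -0.603
endloop
endfacet
facet normal -0.218 0.976 0.011
outer loop
vertex -4.529 -2.888 -1.263
vertex -4.053 -2.789 -0.603
vertex -3.734 -2.709 -1.354
endloop
endfacet
facet normal -0.237 0.718 -0.654
outer loop
vertex -4.529 -2.888 -1.263
vertex -3.734 -2.709 -1.354
vertex -4.087 -3.268 -1.84
endloop
endfacet
facet normal -0.715 0.190 -0.673
outer loop
vertex -4.529 -2.888 -1.263
vertex -4.087 -3.268 -1.84
vertex -4.624 -3.693 -1.389
endloop
endfacet
facet normal -0.322 0.260 0.910
outer loop
vertex -4.053 -2.789 -0.603
vertex -4.603 -3.397 -0.624
vertex -3.853 -3.532 -0.32
endloop
endfacet
facet normal -0.819 -0.528 0.227
outer loop
vertex -4.603 -3.397 -0.624
vertex -4.624 -3.693 -1.389
vertex -4.206 -4.091 -0.806
endloop
endfacet
facet normal -0.369 -0.416 -0.831
outer loop
vertex -4.624 -3.693 -1.389
vertex -4.087 -3.268 -1.84
vertex -3.887 -4.011 -1.557
endloop
endfacet
facet normal 0.404 0.441 -0.801
outer loop
vertex -4.087 -3.268 -1.84
vertex -3.734 -2.709 -1.354
vertex -3.337 -3.403 -1.536
endloop
endfacet
facet normal 0.433 0.858 0.275
outer loop
vertex -3.734 -2.709 -1.354
vertex -4.053 -2.789 -0.603
vertex -3.316 -3.107 -0.771
endloop
endfacet
facet normal 0.237 -0.718 0.654
outer loop
vertex -3.411 -3.912 -0.897
vertex -3.853 -3.532 -0.32
vertex -4.206 -4.091 -0.806
endloop
endfacet
facet normal 0.218 -0.976 -0.011
outer loop
vertex -3.411 -3.912 -0.897
vertex -4.206 -4.091 -0.806
vertex -3.887 -4.011 -1.557
endloop
endfacet
facet normal 0.685 -0.606 -0.403
outer loop
vertex -3.411 -3.912 -0.897
vertex -3.887 -4.011 -1.557
vertex -3.337 -3.403 -1.536
endloop
endfacet
facet normal 0.993 -0.120 0.019
outer loop
vertex -3.411 -3.912 -0.897
vertex -3.337 -3.403 -1.536
vertex -3.316 -3.107 -0.771
endloop
endfacet
facet normal 0.715 -0.190 0.673
outer loop
vertex -3.411 -3.912 -0.897
vertex -3.316 -3.107 -0.771
vertex -3.853 -3.532 -0.32
endloop
endfacet
facet normal -0.404 -0.441 0.801
outer loop
vertex -4.206 -4.091 -0.806
vertex -3.853 -3.532 -0.32
vertex -4.603 -3.397 -0.624
endloop
endfacet
facet normal -0.433 -0.858 -0.275
outer loop
vertex -3.887 -4.011 -1.557
vertex -4.206 -4.091 -0.806
vertex -4.624 -3.693 -1.389
endloop
endfacet
facet normal 0.322 -0.260 -0.910
outer loop
vertex -3.337 -3.403 -1.536
vertex -3.887 -4.011 -1.557
vertex -4.087 -3.268 -1.84
endloop
endfacet
facet normal 0.819 0.528 -0.227
outer loop
vertex -3.316 -3.107 -0.771
vertex -3.337 -3.403 -1.536
vertex -3.734 -2.709 -1.354
endloop
endfacet
facet normal 0.369 0.416 0.831
outer loop
vertex -3.853 -3.532 -0.32
vertex -3.316 -3.107 -0.771
vertex -4.053 -2.789 -0.603
endloop
endfacet
facet normal -0.513 0.247 -0.822
outer loop
vertex 0.766 -3.218 -0.72
vertex 0.393 -2.944 -0.405
vertex 0.871 -2.807 -0.662
endloop
endfacet
facet normal 0.934 -0.197 -0.297
outer loop
vertex 0.766 -3.218 -0.72
vertex 0.871 -2.807 -0.662
vertex 1.287 -3.376 1.025
endloop
endfacet
facet normal -0.513 0.248 -0.822
outer loop
vertex 0.871 -2.807 -0.662
vertex 0.393 -2.944 -0.405
vertex 0.696 -2.476 -0.453
endloop
endfacet
facet normal 0.870 0.491 -0.049
outer loop
vertex 0.871 -2.807 -0.662
vertex 0.696 -2.476 -0.453
vertex 1.287 -3.376 1.025
endloop
endfacet
facet normal -0.514 0.248 -0.821
outer loop
vertex 0.696 -2.476 -0.453
vertex 0.393 -2.944 -0.405
vertex 0.344 -2.42 -0.216
endloop
endfacet
facet normal 0.381 0.850 0.365
outer loop
vertex 0.696 -2.476 -0.453
vertex 0.344 -2.42 -0.216
vertex 1.287 -3.376 1.025
endloop
endfacet
facet normal -0.514 0.248 -0.821
outer loop
vertex 0.344 -2.42 -0.216
vertex 0.393 -2.944 -0.405
vertex 0.02 -2.671 -0.089
endloop
endfacet
facet normal -0.244 0.670 0.701
outer loop
vertex 0.344 -2.42 -0.216
vertex 0.02 -2.671 -0.089
vertex 1.287 -3.376 1.025
endloop
endfacet
facet normal -0.515 0.247 -0.821
outer loop
vertex 0.02 -2.671 -0.089
vertex 0.393 -2.944 -0.405
vertex -0.085 -3.082 -0.147
endloop
endfacet
facet normal -0.642 0.056 0.765
outer loop
vertex 0.02 -2.671 -0.089
vertex -0.085 -3.082 -0.147
vertex 1.287 -3.376 1.025
endloop
endfacet
facet normal -0.514 0.247 -0.821
outer loop
vertex -0.085 -3.082 -0.147
vertex 0.393 -2.944 -0.405
vertex 0.09 -3.413 -0.356
endloop
endfacet
facet normal -0.577 -0.632 0.517
outer loop
vertex -0.085 -3.082 -0.147
vertex 0.09 -3.413 -0.356
vertex 1.287 -3.376 1.025
endloop
endfacet
facet normal -0.515 0.247 -0.820
outer loop
vertex 0.09 -3.413 -0.356
vertex 0.393 -2.944 -0.405
vertex 0.442 -3.469 -0.594
endloop
endfacet
facet normal -0.088 -0.991 0.103
outer loop
vertex 0.09 -3.413 -0.356
vertex 0.442 -3.469 -0.594
vertex 1.287 -3.376 1.025
endloop
endfacet
facet normal -0.512 0.248 -0.822
outer loop
vertex 0.442 -3.469 -0.594
vertex 0.393 -2.944 -0.405
vertex 0.766 -3.218 -0.72
endloop
endfacet
facet normal 0.537 -0.811 -0.234
outer loop
vertex 0.442 -3.469 -0.594
vertex 0.766 -3.218 -0.72
vertex 1.287 -3.376 1.025
endloop
endfacet

endsolid


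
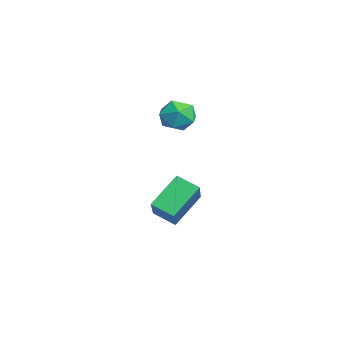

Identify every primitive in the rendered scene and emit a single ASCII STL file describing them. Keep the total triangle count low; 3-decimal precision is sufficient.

solid 
facet normal -0.433 0.600 0.673
outer loop
vertex -1.281 -1.668 -1.736
vertex -0.809 -0.761 -2.241
vertex -3.042 -1.477 -3.041
endloop
endfacet
facet normal -0.414 -0.795 0.442
outer loop
vertex -2.231 -2.599 -4.299
vertex -1.281 -1.668 -1.736
vertex -3.042 -1.477 -3.041
endloop
endfacet
facet normal -0.433 0.599 0.673
outer loop
vertex -3.042 -1.477 -3.041
vertex -0.809 -0.761 -2.241
vertex -2.57 -0.57 -3.545
endloop
endfacet
facet normal -0.800 0.087 -0.593
outer loop
vertex -2.57 -0.57 -3.545
vertex -2.231 -2.599 -4.299
vertex -3.042 -1.477 -3.041
endloop
endfacet
facet normal 0.800 -0.086 0.593
outer loop
vertex -1.281 -1.668 -1.736
vertex 0.002 -1.883 -3.499
vertex -0.809 -0.761 -2.241
endloop
endfacet
facet normal -0.414 -0.796 0.442
outer loop
vertex -0.47 -2.79 -2.995
vertex -1.281 -1.668 -1.736
vertex -2.231 -2.599 -4.299
endloop
endfacet
facet normal 0.800 -0.087 0.593
outer loop
vertex -0.47 -2.79 -2.995
vertex 0.002 -1.883 -3.499
vertex -1.281 -1.668 -1.736
endloop
endfacet
facet normal 0.414 0.795 -0.443
outer loop
vertex -0.809 -0.761 -2.241
vertex 0.002 -1.883 -3.499
vertex -2.57 -0.57 -3.545
endloop
endfacet
facet normal -0.801 0.087 -0.593
outer loop
vertex -1.759 -1.692 -4.804
vertex -2.231 -2.599 -4.299
vertex -2.57 -0.57 -3.545
endloop
endfacet
facet normal 0.414 0.796 -0.442
outer loop
vertex -2.57 -0.57 -3.545
vertex 0.002 -1.883 -3.499
vertex -1.759 -1.692 -4.804
endloop
endfacet
facet normal 0.433 -0.600 -0.673
outer loop
vertex -1.759 -1.692 -4.804
vertex -0.47 -2.79 -2.995
vertex -2.231 -2.599 -4.299
endloop
endfacet
facet normal 0.434 -0.599 -0.673
outer loop
vertex 0.002 -1.883 -3.499
vertex -0.47 -2.79 -2.995
vertex -1.759 -1.692 -4.804
endloop
endfacet
facet normal 0.359 0.183 0.915
outer loop
vertex -2.288 -0.933 1.888
vertex -2.44 -1.804 2.122
vertex -1.637 -1.561 1.758
endloop
endfacet
facet normal 0.670 0.606 0.429
outer loop
vertex -2.288 -0.933 1.888
vertex -1.637 -1.561 1.758
vertex -1.797 -0.929 1.116
endloop
endfacet
facet normal 0.157 0.982 0.105
outer loop
vertex -2.288 -0.933 1.888
vertex -1.797 -0.929 1.116
vertex -2.699 -0.781 1.084
endloop
endfacet
facet normal -0.469 0.792 0.390
outer loop
vertex -2.288 -0.933 1.888
vertex -2.699 -0.781 1.084
vertex -3.096 -1.322 1.706
endloop
endfacet
facet normal -0.344 0.299 0.890
outer loop
vertex -2.288 -0.933 1.888
vertex -3.096 -1.322 1.706
vertex -2.44 -1.804 2.122
endloop
endfacet
facet normal 0.980 0.189 -0.058
outer loop
vertex -1.797 -0.929 1.116
vertex -1.637 -1.561 1.758
vertex -1.644 -1.798 0.874
endloop
endfacet
facet normal 0.479 -0.493 0.726
outer loop
vertex -1.637 -1.561 1.758
vertex -2.44 -1.804 2.122
vertex -2.041 -2.339 1.496
endloop
endfacet
facet normal -0.660 -0.307 0.685
outer loop
vertex -2.44 -1.804 2.122
vertex -3.096 -1.322 1.706
vertex -2.943 -2.191 1.464
endloop
endfacet
facet normal -0.863 0.490 -0.125
outer loop
vertex -3.096 -1.322 1.706
vertex -2.699 -0.781 1.084
vertex -3.103 -1.559 0.822
endloop
endfacet
facet normal 0.152 0.797 -0.585
outer loop
vertex -2.699 -0.781 1.084
vertex -1.797 -0.929 1.116
vertex -2.3 -1.316 0.458
endloop
endfacet
facet normal 0.469 -0.792 -0.390
outer loop
vertex -2.452 -2.187 0.692
vertex -1.644 -1.798 0.874
vertex -2.041 -2.339 1.496
endloop
endfacet
facet normal -0.157 -0.982 -0.105
outer loop
vertex -2.452 -2.187 0.692
vertex -2.041 -2.339 1.496
vertex -2.943 -2.191 1.464
endloop
endfacet
facet normal -0.670 -0.606 -0.429
outer loop
vertex -2.452 -2.187 0.692
vertex -2.943 -2.191 1.464
vertex -3.103 -1.559 0.822
endloop
endfacet
facet normal -0.359 -0.183 -0.915
outer loop
vertex -2.452 -2.187 0.692
vertex -3.103 -1.559 0.822
vertex -2.3 -1.316 0.458
endloop
endfacet
facet normal 0.344 -0.299 -0.890
outer loop
vertex -2.452 -2.187 0.692
vertex -2.3 -1.316 0.458
vertex -1.644 -1.798 0.874
endloop
endfacet
facet normal 0.863 -0.490 0.125
outer loop
vertex -2.041 -2.339 1.496
vertex -1.644 -1.798 0.874
vertex -1.637 -1.561 1.758
endloop
endfacet
facet normal -0.152 -0.797 0.585
outer loop
vertex -2.943 -2.191 1.464
vertex -2.041 -2.339 1.496
vertex -2.44 -1.804 2.122
endloop
endfacet
facet normal -0.980 -0.189 0.058
outer loop
vertex -3.103 -1.559 0.822
vertex -2.943 -2.191 1.464
vertex -3.096 -1.322 1.706
endloop
endfacet
facet normal -0.479 0.493 -0.726
outer loop
vertex -2.3 -1.316 0.458
vertex -3.103 -1.559 0.822
vertex -2.699 -0.781 1.084
endloop
endfacet
facet normal 0.660 0.307 -0.685
outer loop
vertex -1.644 -1.798 0.874
vertex -2.3 -1.316 0.458
vertex -1.797 -0.929 1.116
endloop
endfacet

endsolid


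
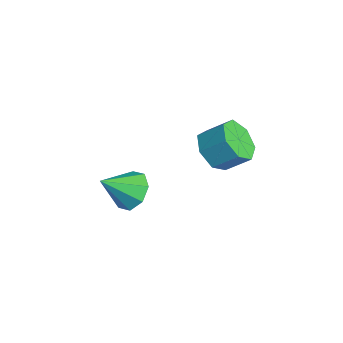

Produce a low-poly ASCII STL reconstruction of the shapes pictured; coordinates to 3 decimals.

solid 
facet normal -0.368 -0.683 -0.631
outer loop
vertex 4.084 0.35 -0.074
vertex 3.33 0.096 0.641
vertex 3.293 0.832 -0.134
endloop
endfacet
facet normal 0.372 0.514 -0.773
outer loop
vertex 4.084 0.35 -0.074
vertex 3.293 0.832 -0.134
vertex 4.585 1.278 0.784
endloop
endfacet
facet normal 0.372 0.513 -0.773
outer loop
vertex 4.585 1.278 0.784
vertex 3.293 0.832 -0.134
vertex 3.794 1.761 0.724
endloop
endfacet
facet normal 0.369 0.682 0.632
outer loop
vertex 4.585 1.278 0.784
vertex 3.794 1.761 0.724
vertex 3.83 1.024 1.499
endloop
endfacet
facet normal -0.368 -0.683 -0.631
outer loop
vertex 3.293 0.832 -0.134
vertex 3.33 0.096 0.641
vertex 2.529 0.76 0.389
endloop
endfacet
facet normal -0.434 0.726 -0.533
outer loop
vertex 3.293 0.832 -0.134
vertex 2.529 0.76 0.389
vertex 3.794 1.761 0.724
endloop
endfacet
facet normal -0.434 0.727 -0.533
outer loop
vertex 3.794 1.761 0.724
vertex 2.529 0.76 0.389
vertex 3.03 1.688 1.247
endloop
endfacet
facet normal 0.367 0.682 0.632
outer loop
vertex 3.794 1.761 0.724
vertex 3.03 1.688 1.247
vertex 3.83 1.024 1.499
endloop
endfacet
facet normal -0.368 -0.683 -0.631
outer loop
vertex 2.529 0.76 0.389
vertex 3.33 0.096 0.641
vertex 2.369 0.187 1.102
endloop
endfacet
facet normal -0.914 0.392 0.110
outer loop
vertex 2.529 0.76 0.389
vertex 2.369 0.187 1.102
vertex 3.03 1.688 1.247
endloop
endfacet
facet normal -0.914 0.392 0.108
outer loop
vertex 3.03 1.688 1.247
vertex 2.369 0.187 1.102
vertex 2.869 1.116 1.961
endloop
endfacet
facet normal 0.368 0.683 0.630
outer loop
vertex 3.03 1.688 1.247
vertex 2.869 1.116 1.961
vertex 3.83 1.024 1.499
endloop
endfacet
facet normal -0.367 -0.683 -0.631
outer loop
vertex 2.369 0.187 1.102
vertex 3.33 0.096 0.641
vertex 2.932 -0.454 1.468
endloop
endfacet
facet normal -0.705 -0.238 0.668
outer loop
vertex 2.369 0.187 1.102
vertex 2.932 -0.454 1.468
vertex 2.869 1.116 1.961
endloop
endfacet
facet normal -0.705 -0.238 0.668
outer loop
vertex 2.869 1.116 1.961
vertex 2.932 -0.454 1.468
vertex 3.432 0.475 2.326
endloop
endfacet
facet normal 0.369 0.683 0.631
outer loop
vertex 2.869 1.116 1.961
vertex 3.432 0.475 2.326
vertex 3.83 1.024 1.499
endloop
endfacet
facet normal -0.369 -0.682 -0.631
outer loop
vertex 2.932 -0.454 1.468
vertex 3.33 0.096 0.641
vertex 3.794 -0.682 1.211
endloop
endfacet
facet normal 0.034 -0.688 0.725
outer loop
vertex 2.932 -0.454 1.468
vertex 3.794 -0.682 1.211
vertex 3.432 0.475 2.326
endloop
endfacet
facet normal 0.034 -0.688 0.725
outer loop
vertex 3.432 0.475 2.326
vertex 3.794 -0.682 1.211
vertex 4.295 0.247 2.069
endloop
endfacet
facet normal 0.368 0.683 0.631
outer loop
vertex 3.432 0.475 2.326
vertex 4.295 0.247 2.069
vertex 3.83 1.024 1.499
endloop
endfacet
facet normal -0.368 -0.682 -0.632
outer loop
vertex 3.794 -0.682 1.211
vertex 3.33 0.096 0.641
vertex 4.307 -0.324 0.525
endloop
endfacet
facet normal 0.748 -0.621 0.235
outer loop
vertex 3.794 -0.682 1.211
vertex 4.307 -0.324 0.525
vertex 4.295 0.247 2.069
endloop
endfacet
facet normal 0.748 -0.621 0.235
outer loop
vertex 4.295 0.247 2.069
vertex 4.307 -0.324 0.525
vertex 4.808 0.605 1.383
endloop
endfacet
facet normal 0.367 0.683 0.631
outer loop
vertex 4.295 0.247 2.069
vertex 4.808 0.605 1.383
vertex 3.83 1.024 1.499
endloop
endfacet
facet normal -0.368 -0.683 -0.631
outer loop
vertex 4.307 -0.324 0.525
vertex 3.33 0.096 0.641
vertex 4.084 0.35 -0.074
endloop
endfacet
facet normal 0.898 -0.086 -0.431
outer loop
vertex 4.307 -0.324 0.525
vertex 4.084 0.35 -0.074
vertex 4.808 0.605 1.383
endloop
endfacet
facet normal 0.898 -0.086 -0.431
outer loop
vertex 4.808 0.605 1.383
vertex 4.084 0.35 -0.074
vertex 4.585 1.278 0.784
endloop
endfacet
facet normal 0.368 0.683 0.631
outer loop
vertex 4.808 0.605 1.383
vertex 4.585 1.278 0.784
vertex 3.83 1.024 1.499
endloop
endfacet
facet normal -0.019 0.759 -0.651
outer loop
vertex 1.07 -1.939 -3.232
vertex 0.482 -2.514 -3.885
vertex 0.283 -1.846 -3.1
endloop
endfacet
facet normal 0.186 0.217 0.958
outer loop
vertex 1.07 -1.939 -3.232
vertex 0.283 -1.846 -3.1
vertex 0.518 -3.926 -2.675
endloop
endfacet
facet normal -0.019 0.759 -0.651
outer loop
vertex 0.283 -1.846 -3.1
vertex 0.482 -2.514 -3.885
vertex -0.388 -2.144 -3.428
endloop
endfacet
facet normal -0.479 0.123 0.869
outer loop
vertex 0.283 -1.846 -3.1
vertex -0.388 -2.144 -3.428
vertex 0.518 -3.926 -2.675
endloop
endfacet
facet normal -0.020 0.759 -0.651
outer loop
vertex -0.388 -2.144 -3.428
vertex 0.482 -2.514 -3.885
vertex -0.549 -2.659 -4.023
endloop
endfacet
facet normal -0.859 -0.248 0.447
outer loop
vertex -0.388 -2.144 -3.428
vertex -0.549 -2.659 -4.023
vertex 0.518 -3.926 -2.675
endloop
endfacet
facet normal -0.020 0.759 -0.651
outer loop
vertex -0.549 -2.659 -4.023
vertex 0.482 -2.514 -3.885
vertex -0.106 -3.089 -4.538
endloop
endfacet
facet normal -0.731 -0.680 -0.061
outer loop
vertex -0.549 -2.659 -4.023
vertex -0.106 -3.089 -4.538
vertex 0.518 -3.926 -2.675
endloop
endfacet
facet normal -0.019 0.759 -0.651
outer loop
vertex -0.106 -3.089 -4.538
vertex 0.482 -2.514 -3.885
vertex 0.681 -3.182 -4.67
endloop
endfacet
facet normal -0.168 -0.919 -0.356
outer loop
vertex -0.106 -3.089 -4.538
vertex 0.681 -3.182 -4.67
vertex 0.518 -3.926 -2.675
endloop
endfacet
facet normal -0.020 0.759 -0.651
outer loop
vertex 0.681 -3.182 -4.67
vertex 0.482 -2.514 -3.885
vertex 1.352 -2.884 -4.343
endloop
endfacet
facet normal 0.497 -0.826 -0.267
outer loop
vertex 0.681 -3.182 -4.67
vertex 1.352 -2.884 -4.343
vertex 0.518 -3.926 -2.675
endloop
endfacet
facet normal -0.020 0.759 -0.651
outer loop
vertex 1.352 -2.884 -4.343
vertex 0.482 -2.514 -3.885
vertex 1.513 -2.369 -3.747
endloop
endfacet
facet normal 0.877 -0.454 0.155
outer loop
vertex 1.352 -2.884 -4.343
vertex 1.513 -2.369 -3.747
vertex 0.518 -3.926 -2.675
endloop
endfacet
facet normal -0.020 0.759 -0.651
outer loop
vertex 1.513 -2.369 -3.747
vertex 0.482 -2.514 -3.885
vertex 1.07 -1.939 -3.232
endloop
endfacet
facet normal 0.749 -0.022 0.663
outer loop
vertex 1.513 -2.369 -3.747
vertex 1.07 -1.939 -3.232
vertex 0.518 -3.926 -2.675
endloop
endfacet

endsolid


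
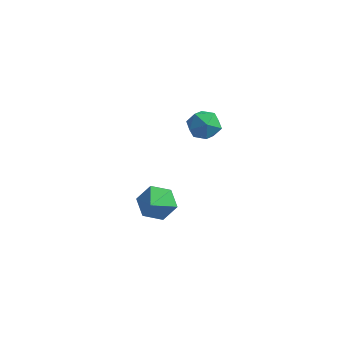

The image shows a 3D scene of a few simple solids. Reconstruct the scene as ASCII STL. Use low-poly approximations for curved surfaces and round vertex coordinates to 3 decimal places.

solid 
facet normal -0.869 0.489 -0.074
outer loop
vertex -2.599 1.717 2.387
vertex -2.923 1.204 2.802
vertex -2.618 1.794 3.118
endloop
endfacet
facet normal -0.320 0.941 -0.107
outer loop
vertex -2.599 1.717 2.387
vertex -2.618 1.794 3.118
vertex -2.005 1.96 2.746
endloop
endfacet
facet normal 0.092 0.747 -0.658
outer loop
vertex -2.599 1.717 2.387
vertex -2.005 1.96 2.746
vertex -1.931 1.471 2.201
endloop
endfacet
facet normal -0.203 0.177 -0.963
outer loop
vertex -2.599 1.717 2.387
vertex -1.931 1.471 2.201
vertex -2.499 1.004 2.235
endloop
endfacet
facet normal -0.798 0.017 -0.603
outer loop
vertex -2.599 1.717 2.387
vertex -2.499 1.004 2.235
vertex -2.923 1.204 2.802
endloop
endfacet
facet normal 0.062 0.869 0.491
outer loop
vertex -2.005 1.96 2.746
vertex -2.618 1.794 3.118
vertex -1.961 1.596 3.385
endloop
endfacet
facet normal -0.827 0.136 0.545
outer loop
vertex -2.618 1.794 3.118
vertex -2.923 1.204 2.802
vertex -2.529 1.129 3.419
endloop
endfacet
facet normal -0.712 -0.630 -0.310
outer loop
vertex -2.923 1.204 2.802
vertex -2.499 1.004 2.235
vertex -2.455 0.64 2.874
endloop
endfacet
facet normal 0.251 -0.371 -0.894
outer loop
vertex -2.499 1.004 2.235
vertex -1.931 1.471 2.201
vertex -1.842 0.806 2.502
endloop
endfacet
facet normal 0.730 0.555 -0.399
outer loop
vertex -1.931 1.471 2.201
vertex -2.005 1.96 2.746
vertex -1.537 1.396 2.818
endloop
endfacet
facet normal 0.203 -0.177 0.963
outer loop
vertex -1.861 0.883 3.233
vertex -1.961 1.596 3.385
vertex -2.529 1.129 3.419
endloop
endfacet
facet normal -0.092 -0.747 0.658
outer loop
vertex -1.861 0.883 3.233
vertex -2.529 1.129 3.419
vertex -2.455 0.64 2.874
endloop
endfacet
facet normal 0.320 -0.941 0.107
outer loop
vertex -1.861 0.883 3.233
vertex -2.455 0.64 2.874
vertex -1.842 0.806 2.502
endloop
endfacet
facet normal 0.869 -0.489 0.074
outer loop
vertex -1.861 0.883 3.233
vertex -1.842 0.806 2.502
vertex -1.537 1.396 2.818
endloop
endfacet
facet normal 0.798 -0.017 0.603
outer loop
vertex -1.861 0.883 3.233
vertex -1.537 1.396 2.818
vertex -1.961 1.596 3.385
endloop
endfacet
facet normal -0.251 0.371 0.894
outer loop
vertex -2.529 1.129 3.419
vertex -1.961 1.596 3.385
vertex -2.618 1.794 3.118
endloop
endfacet
facet normal -0.730 -0.555 0.399
outer loop
vertex -2.455 0.64 2.874
vertex -2.529 1.129 3.419
vertex -2.923 1.204 2.802
endloop
endfacet
facet normal -0.062 -0.869 -0.491
outer loop
vertex -1.842 0.806 2.502
vertex -2.455 0.64 2.874
vertex -2.499 1.004 2.235
endloop
endfacet
facet normal 0.827 -0.136 -0.545
outer loop
vertex -1.537 1.396 2.818
vertex -1.842 0.806 2.502
vertex -1.931 1.471 2.201
endloop
endfacet
facet normal 0.712 0.630 0.310
outer loop
vertex -1.961 1.596 3.385
vertex -1.537 1.396 2.818
vertex -2.005 1.96 2.746
endloop
endfacet
facet normal -0.283 0.773 -0.568
outer loop
vertex -3.736 1.458 -1.664
vertex -4.059 0.945 -2.201
vertex -4.509 1.229 -1.591
endloop
endfacet
facet normal 0.044 0.165 0.985
outer loop
vertex -3.736 1.458 -1.664
vertex -4.509 1.229 -1.591
vertex -3.661 -0.145 -1.399
endloop
endfacet
facet normal -0.283 0.773 -0.568
outer loop
vertex -4.509 1.229 -1.591
vertex -4.059 0.945 -2.201
vertex -4.832 0.716 -2.128
endloop
endfacet
facet normal -0.656 -0.308 0.689
outer loop
vertex -4.509 1.229 -1.591
vertex -4.832 0.716 -2.128
vertex -3.661 -0.145 -1.399
endloop
endfacet
facet normal -0.283 0.773 -0.568
outer loop
vertex -4.832 0.716 -2.128
vertex -4.059 0.945 -2.201
vertex -4.382 0.432 -2.738
endloop
endfacet
facet normal -0.574 -0.818 -0.043
outer loop
vertex -4.832 0.716 -2.128
vertex -4.382 0.432 -2.738
vertex -3.661 -0.145 -1.399
endloop
endfacet
facet normal -0.281 0.773 -0.569
outer loop
vertex -4.382 0.432 -2.738
vertex -4.059 0.945 -2.201
vertex -3.608 0.66 -2.811
endloop
endfacet
facet normal 0.206 -0.853 -0.479
outer loop
vertex -4.382 0.432 -2.738
vertex -3.608 0.66 -2.811
vertex -3.661 -0.145 -1.399
endloop
endfacet
facet normal -0.281 0.773 -0.569
outer loop
vertex -3.608 0.66 -2.811
vertex -4.059 0.945 -2.201
vertex -3.285 1.173 -2.274
endloop
endfacet
facet normal 0.907 -0.380 -0.183
outer loop
vertex -3.608 0.66 -2.811
vertex -3.285 1.173 -2.274
vertex -3.661 -0.145 -1.399
endloop
endfacet
facet normal -0.281 0.773 -0.569
outer loop
vertex -3.285 1.173 -2.274
vertex -4.059 0.945 -2.201
vertex -3.736 1.458 -1.664
endloop
endfacet
facet normal 0.825 0.129 0.550
outer loop
vertex -3.285 1.173 -2.274
vertex -3.736 1.458 -1.664
vertex -3.661 -0.145 -1.399
endloop
endfacet

endsolid


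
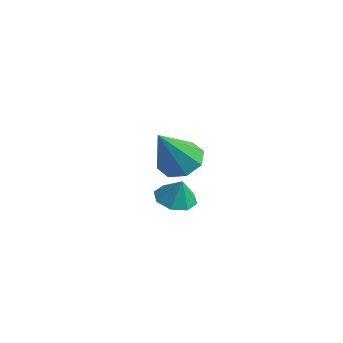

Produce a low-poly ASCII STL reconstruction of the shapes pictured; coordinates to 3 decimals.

solid 
facet normal -0.300 -0.040 -0.953
outer loop
vertex -1.562 1.174 -2.699
vertex -2.264 0.719 -2.459
vertex -2.08 1.564 -2.552
endloop
endfacet
facet normal 0.621 0.674 0.400
outer loop
vertex -1.562 1.174 -2.699
vertex -2.08 1.564 -2.552
vertex -1.936 0.761 -1.421
endloop
endfacet
facet normal -0.301 -0.039 -0.953
outer loop
vertex -2.08 1.564 -2.552
vertex -2.264 0.719 -2.459
vertex -2.706 1.46 -2.35
endloop
endfacet
facet normal 0.049 0.817 0.574
outer loop
vertex -2.08 1.564 -2.552
vertex -2.706 1.46 -2.35
vertex -1.936 0.761 -1.421
endloop
endfacet
facet normal -0.299 -0.038 -0.953
outer loop
vertex -2.706 1.46 -2.35
vertex -2.264 0.719 -2.459
vertex -3.073 0.921 -2.213
endloop
endfacet
facet normal -0.449 0.495 0.744
outer loop
vertex -2.706 1.46 -2.35
vertex -3.073 0.921 -2.213
vertex -1.936 0.761 -1.421
endloop
endfacet
facet normal -0.300 -0.039 -0.953
outer loop
vertex -3.073 0.921 -2.213
vertex -2.264 0.719 -2.459
vertex -2.965 0.264 -2.22
endloop
endfacet
facet normal -0.578 -0.104 0.809
outer loop
vertex -3.073 0.921 -2.213
vertex -2.965 0.264 -2.22
vertex -1.936 0.761 -1.421
endloop
endfacet
facet normal -0.300 -0.039 -0.953
outer loop
vertex -2.965 0.264 -2.22
vertex -2.264 0.719 -2.459
vertex -2.447 -0.127 -2.367
endloop
endfacet
facet normal -0.266 -0.627 0.732
outer loop
vertex -2.965 0.264 -2.22
vertex -2.447 -0.127 -2.367
vertex -1.936 0.761 -1.421
endloop
endfacet
facet normal -0.301 -0.039 -0.953
outer loop
vertex -2.447 -0.127 -2.367
vertex -2.264 0.719 -2.459
vertex -1.821 -0.022 -2.569
endloop
endfacet
facet normal 0.309 -0.771 0.557
outer loop
vertex -2.447 -0.127 -2.367
vertex -1.821 -0.022 -2.569
vertex -1.936 0.761 -1.421
endloop
endfacet
facet normal -0.300 -0.038 -0.953
outer loop
vertex -1.821 -0.022 -2.569
vertex -2.264 0.719 -2.459
vertex -1.454 0.517 -2.706
endloop
endfacet
facet normal 0.805 -0.450 0.387
outer loop
vertex -1.821 -0.022 -2.569
vertex -1.454 0.517 -2.706
vertex -1.936 0.761 -1.421
endloop
endfacet
facet normal -0.300 -0.039 -0.953
outer loop
vertex -1.454 0.517 -2.706
vertex -2.264 0.719 -2.459
vertex -1.562 1.174 -2.699
endloop
endfacet
facet normal 0.935 0.150 0.322
outer loop
vertex -1.454 0.517 -2.706
vertex -1.562 1.174 -2.699
vertex -1.936 0.761 -1.421
endloop
endfacet
facet normal 0.002 0.545 -0.838
outer loop
vertex 0.82 -2.005 1.35
vertex 0.082 -1.53 1.657
vertex 1.004 -1.429 1.725
endloop
endfacet
facet normal 0.895 -0.406 0.184
outer loop
vertex 0.82 -2.005 1.35
vertex 1.004 -1.429 1.725
vertex 0.078 -2.69 3.443
endloop
endfacet
facet normal 0.002 0.545 -0.839
outer loop
vertex 1.004 -1.429 1.725
vertex 0.082 -1.53 1.657
vertex 0.649 -0.912 2.06
endloop
endfacet
facet normal 0.803 0.184 0.567
outer loop
vertex 1.004 -1.429 1.725
vertex 0.649 -0.912 2.06
vertex 0.078 -2.69 3.443
endloop
endfacet
facet normal 0.003 0.544 -0.839
outer loop
vertex 0.649 -0.912 2.06
vertex 0.082 -1.53 1.657
vertex -0.039 -0.756 2.159
endloop
endfacet
facet normal 0.239 0.547 0.802
outer loop
vertex 0.649 -0.912 2.06
vertex -0.039 -0.756 2.159
vertex 0.078 -2.69 3.443
endloop
endfacet
facet normal 0.001 0.544 -0.839
outer loop
vertex -0.039 -0.756 2.159
vertex 0.082 -1.53 1.657
vertex -0.655 -1.054 1.965
endloop
endfacet
facet normal -0.464 0.470 0.751
outer loop
vertex -0.039 -0.756 2.159
vertex -0.655 -1.054 1.965
vertex 0.078 -2.69 3.443
endloop
endfacet
facet normal 0.002 0.545 -0.838
outer loop
vertex -0.655 -1.054 1.965
vertex 0.082 -1.53 1.657
vertex -0.84 -1.63 1.59
endloop
endfacet
facet normal -0.896 -0.001 0.444
outer loop
vertex -0.655 -1.054 1.965
vertex -0.84 -1.63 1.59
vertex 0.078 -2.69 3.443
endloop
endfacet
facet normal 0.002 0.546 -0.838
outer loop
vertex -0.84 -1.63 1.59
vertex 0.082 -1.53 1.657
vertex -0.484 -2.147 1.254
endloop
endfacet
facet normal -0.804 -0.592 0.059
outer loop
vertex -0.84 -1.63 1.59
vertex -0.484 -2.147 1.254
vertex 0.078 -2.69 3.443
endloop
endfacet
facet normal 0.003 0.545 -0.838
outer loop
vertex -0.484 -2.147 1.254
vertex 0.082 -1.53 1.657
vertex 0.203 -2.303 1.155
endloop
endfacet
facet normal -0.242 -0.954 -0.175
outer loop
vertex -0.484 -2.147 1.254
vertex 0.203 -2.303 1.155
vertex 0.078 -2.69 3.443
endloop
endfacet
facet normal 0.002 0.545 -0.839
outer loop
vertex 0.203 -2.303 1.155
vertex 0.082 -1.53 1.657
vertex 0.82 -2.005 1.35
endloop
endfacet
facet normal 0.463 -0.878 -0.123
outer loop
vertex 0.203 -2.303 1.155
vertex 0.82 -2.005 1.35
vertex 0.078 -2.69 3.443
endloop
endfacet

endsolid


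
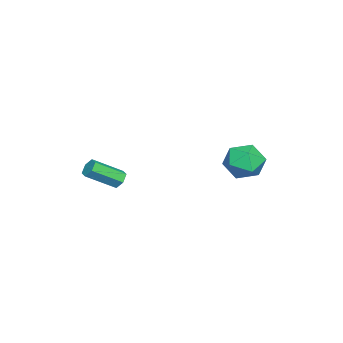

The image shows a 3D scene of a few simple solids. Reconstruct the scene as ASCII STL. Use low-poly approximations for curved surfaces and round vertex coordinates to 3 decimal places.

solid 
facet normal -0.421 0.724 -0.547
outer loop
vertex 1.329 -2.35 -0.851
vertex 0.926 -2.314 -0.493
vertex 1.368 -2.011 -0.432
endloop
endfacet
facet normal 0.904 0.287 -0.316
outer loop
vertex 1.329 -2.35 -0.851
vertex 1.368 -2.011 -0.432
vertex 2.057 -3.602 0.096
endloop
endfacet
facet normal 0.904 0.286 -0.317
outer loop
vertex 2.057 -3.602 0.096
vertex 1.368 -2.011 -0.432
vertex 2.096 -3.262 0.514
endloop
endfacet
facet normal 0.421 -0.722 0.548
outer loop
vertex 2.057 -3.602 0.096
vertex 2.096 -3.262 0.514
vertex 1.654 -3.566 0.453
endloop
endfacet
facet normal -0.420 0.724 -0.548
outer loop
vertex 1.368 -2.011 -0.432
vertex 0.926 -2.314 -0.493
vertex 0.965 -1.975 -0.075
endloop
endfacet
facet normal 0.515 0.687 0.512
outer loop
vertex 1.368 -2.011 -0.432
vertex 0.965 -1.975 -0.075
vertex 2.096 -3.262 0.514
endloop
endfacet
facet normal 0.515 0.687 0.513
outer loop
vertex 2.096 -3.262 0.514
vertex 0.965 -1.975 -0.075
vertex 1.693 -3.227 0.872
endloop
endfacet
facet normal 0.422 -0.724 0.546
outer loop
vertex 2.096 -3.262 0.514
vertex 1.693 -3.227 0.872
vertex 1.654 -3.566 0.453
endloop
endfacet
facet normal -0.420 0.724 -0.548
outer loop
vertex 0.965 -1.975 -0.075
vertex 0.926 -2.314 -0.493
vertex 0.523 -2.278 -0.136
endloop
endfacet
facet normal -0.389 0.401 0.829
outer loop
vertex 0.965 -1.975 -0.075
vertex 0.523 -2.278 -0.136
vertex 1.693 -3.227 0.872
endloop
endfacet
facet normal -0.389 0.401 0.829
outer loop
vertex 1.693 -3.227 0.872
vertex 0.523 -2.278 -0.136
vertex 1.251 -3.53 0.811
endloop
endfacet
facet normal 0.421 -0.724 0.547
outer loop
vertex 1.693 -3.227 0.872
vertex 1.251 -3.53 0.811
vertex 1.654 -3.566 0.453
endloop
endfacet
facet normal -0.421 0.722 -0.548
outer loop
vertex 0.523 -2.278 -0.136
vertex 0.926 -2.314 -0.493
vertex 0.484 -2.618 -0.554
endloop
endfacet
facet normal -0.904 -0.286 0.317
outer loop
vertex 0.523 -2.278 -0.136
vertex 0.484 -2.618 -0.554
vertex 1.251 -3.53 0.811
endloop
endfacet
facet normal -0.904 -0.287 0.316
outer loop
vertex 1.251 -3.53 0.811
vertex 0.484 -2.618 -0.554
vertex 1.212 -3.869 0.392
endloop
endfacet
facet normal 0.421 -0.724 0.547
outer loop
vertex 1.251 -3.53 0.811
vertex 1.212 -3.869 0.392
vertex 1.654 -3.566 0.453
endloop
endfacet
facet normal -0.422 0.724 -0.546
outer loop
vertex 0.484 -2.618 -0.554
vertex 0.926 -2.314 -0.493
vertex 0.887 -2.653 -0.912
endloop
endfacet
facet normal -0.515 -0.687 -0.512
outer loop
vertex 0.484 -2.618 -0.554
vertex 0.887 -2.653 -0.912
vertex 1.212 -3.869 0.392
endloop
endfacet
facet normal -0.515 -0.687 -0.512
outer loop
vertex 1.212 -3.869 0.392
vertex 0.887 -2.653 -0.912
vertex 1.615 -3.905 0.035
endloop
endfacet
facet normal 0.420 -0.724 0.548
outer loop
vertex 1.212 -3.869 0.392
vertex 1.615 -3.905 0.035
vertex 1.654 -3.566 0.453
endloop
endfacet
facet normal -0.421 0.724 -0.547
outer loop
vertex 0.887 -2.653 -0.912
vertex 0.926 -2.314 -0.493
vertex 1.329 -2.35 -0.851
endloop
endfacet
facet normal 0.389 -0.401 -0.829
outer loop
vertex 0.887 -2.653 -0.912
vertex 1.329 -2.35 -0.851
vertex 1.615 -3.905 0.035
endloop
endfacet
facet normal 0.389 -0.401 -0.829
outer loop
vertex 1.615 -3.905 0.035
vertex 1.329 -2.35 -0.851
vertex 2.057 -3.602 0.096
endloop
endfacet
facet normal 0.420 -0.724 0.548
outer loop
vertex 1.615 -3.905 0.035
vertex 2.057 -3.602 0.096
vertex 1.654 -3.566 0.453
endloop
endfacet
facet normal -0.416 0.861 -0.292
outer loop
vertex -2.161 3.501 -0.906
vertex -3.064 3.279 -0.273
vertex -2.196 3.847 0.164
endloop
endfacet
facet normal 0.296 0.912 -0.285
outer loop
vertex -2.161 3.501 -0.906
vertex -2.196 3.847 0.164
vertex -1.248 3.408 -0.254
endloop
endfacet
facet normal 0.557 0.412 -0.721
outer loop
vertex -2.161 3.501 -0.906
vertex -1.248 3.408 -0.254
vertex -1.53 2.57 -0.95
endloop
endfacet
facet normal 0.006 0.051 -0.999
outer loop
vertex -2.161 3.501 -0.906
vertex -1.53 2.57 -0.95
vertex -2.652 2.49 -0.961
endloop
endfacet
facet normal -0.595 0.329 -0.733
outer loop
vertex -2.161 3.501 -0.906
vertex -2.652 2.49 -0.961
vertex -3.064 3.279 -0.273
endloop
endfacet
facet normal 0.521 0.766 0.377
outer loop
vertex -1.248 3.408 -0.254
vertex -2.196 3.847 0.164
vertex -1.588 3.13 0.781
endloop
endfacet
facet normal -0.631 0.684 0.365
outer loop
vertex -2.196 3.847 0.164
vertex -3.064 3.279 -0.273
vertex -2.71 3.05 0.77
endloop
endfacet
facet normal -0.920 -0.176 -0.350
outer loop
vertex -3.064 3.279 -0.273
vertex -2.652 2.49 -0.961
vertex -2.992 2.212 0.074
endloop
endfacet
facet normal 0.052 -0.626 -0.778
outer loop
vertex -2.652 2.49 -0.961
vertex -1.53 2.57 -0.95
vertex -2.044 1.773 -0.344
endloop
endfacet
facet normal 0.943 -0.044 -0.330
outer loop
vertex -1.53 2.57 -0.95
vertex -1.248 3.408 -0.254
vertex -1.176 2.341 0.093
endloop
endfacet
facet normal -0.006 -0.051 0.999
outer loop
vertex -2.079 2.119 0.726
vertex -1.588 3.13 0.781
vertex -2.71 3.05 0.77
endloop
endfacet
facet normal -0.557 -0.412 0.721
outer loop
vertex -2.079 2.119 0.726
vertex -2.71 3.05 0.77
vertex -2.992 2.212 0.074
endloop
endfacet
facet normal -0.296 -0.912 0.285
outer loop
vertex -2.079 2.119 0.726
vertex -2.992 2.212 0.074
vertex -2.044 1.773 -0.344
endloop
endfacet
facet normal 0.416 -0.861 0.292
outer loop
vertex -2.079 2.119 0.726
vertex -2.044 1.773 -0.344
vertex -1.176 2.341 0.093
endloop
endfacet
facet normal 0.595 -0.329 0.733
outer loop
vertex -2.079 2.119 0.726
vertex -1.176 2.341 0.093
vertex -1.588 3.13 0.781
endloop
endfacet
facet normal -0.052 0.626 0.778
outer loop
vertex -2.71 3.05 0.77
vertex -1.588 3.13 0.781
vertex -2.196 3.847 0.164
endloop
endfacet
facet normal -0.943 0.044 0.330
outer loop
vertex -2.992 2.212 0.074
vertex -2.71 3.05 0.77
vertex -3.064 3.279 -0.273
endloop
endfacet
facet normal -0.521 -0.766 -0.377
outer loop
vertex -2.044 1.773 -0.344
vertex -2.992 2.212 0.074
vertex -2.652 2.49 -0.961
endloop
endfacet
facet normal 0.631 -0.684 -0.365
outer loop
vertex -1.176 2.341 0.093
vertex -2.044 1.773 -0.344
vertex -1.53 2.57 -0.95
endloop
endfacet
facet normal 0.920 0.176 0.350
outer loop
vertex -1.588 3.13 0.781
vertex -1.176 2.341 0.093
vertex -1.248 3.408 -0.254
endloop
endfacet

endsolid


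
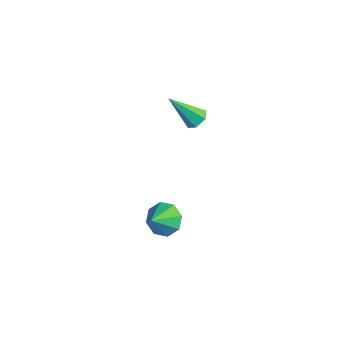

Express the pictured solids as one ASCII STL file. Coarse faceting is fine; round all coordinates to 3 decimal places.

solid 
facet normal -0.243 0.713 -0.658
outer loop
vertex -0.501 -1.804 -3.557
vertex -1.469 -2.022 -3.436
vertex -0.825 -1.397 -2.996
endloop
endfacet
facet normal 0.869 0.009 0.495
outer loop
vertex -0.501 -1.804 -3.557
vertex -0.825 -1.397 -2.996
vertex -1.111 -3.078 -2.464
endloop
endfacet
facet normal -0.243 0.713 -0.658
outer loop
vertex -0.825 -1.397 -2.996
vertex -1.469 -2.022 -3.436
vertex -1.526 -1.356 -2.693
endloop
endfacet
facet normal 0.398 0.215 0.892
outer loop
vertex -0.825 -1.397 -2.996
vertex -1.526 -1.356 -2.693
vertex -1.111 -3.078 -2.464
endloop
endfacet
facet normal -0.243 0.713 -0.658
outer loop
vertex -1.526 -1.356 -2.693
vertex -1.469 -2.022 -3.436
vertex -2.194 -1.705 -2.825
endloop
endfacet
facet normal -0.230 0.074 0.970
outer loop
vertex -1.526 -1.356 -2.693
vertex -2.194 -1.705 -2.825
vertex -1.111 -3.078 -2.464
endloop
endfacet
facet normal -0.242 0.714 -0.657
outer loop
vertex -2.194 -1.705 -2.825
vertex -1.469 -2.022 -3.436
vertex -2.438 -2.24 -3.316
endloop
endfacet
facet normal -0.649 -0.332 0.684
outer loop
vertex -2.194 -1.705 -2.825
vertex -2.438 -2.24 -3.316
vertex -1.111 -3.078 -2.464
endloop
endfacet
facet normal -0.242 0.714 -0.657
outer loop
vertex -2.438 -2.24 -3.316
vertex -1.469 -2.022 -3.436
vertex -2.114 -2.647 -3.877
endloop
endfacet
facet normal -0.612 -0.765 0.201
outer loop
vertex -2.438 -2.24 -3.316
vertex -2.114 -2.647 -3.877
vertex -1.111 -3.078 -2.464
endloop
endfacet
facet normal -0.242 0.714 -0.657
outer loop
vertex -2.114 -2.647 -3.877
vertex -1.469 -2.022 -3.436
vertex -1.412 -2.688 -4.18
endloop
endfacet
facet normal -0.141 -0.970 -0.196
outer loop
vertex -2.114 -2.647 -3.877
vertex -1.412 -2.688 -4.18
vertex -1.111 -3.078 -2.464
endloop
endfacet
facet normal -0.243 0.713 -0.657
outer loop
vertex -1.412 -2.688 -4.18
vertex -1.469 -2.022 -3.436
vertex -0.744 -2.339 -4.048
endloop
endfacet
facet normal 0.487 -0.829 -0.274
outer loop
vertex -1.412 -2.688 -4.18
vertex -0.744 -2.339 -4.048
vertex -1.111 -3.078 -2.464
endloop
endfacet
facet normal -0.243 0.713 -0.657
outer loop
vertex -0.744 -2.339 -4.048
vertex -1.469 -2.022 -3.436
vertex -0.501 -1.804 -3.557
endloop
endfacet
facet normal 0.906 -0.423 0.013
outer loop
vertex -0.744 -2.339 -4.048
vertex -0.501 -1.804 -3.557
vertex -1.111 -3.078 -2.464
endloop
endfacet
facet normal 0.480 0.484 -0.732
outer loop
vertex -1.851 0.241 2.568
vertex -2.34 0.683 2.539
vertex -1.828 0.784 2.942
endloop
endfacet
facet normal 0.718 -0.415 0.559
outer loop
vertex -1.851 0.241 2.568
vertex -1.828 0.784 2.942
vertex -3.34 -0.323 4.061
endloop
endfacet
facet normal 0.480 0.484 -0.732
outer loop
vertex -1.828 0.784 2.942
vertex -2.34 0.683 2.539
vertex -2.317 1.226 2.913
endloop
endfacet
facet normal 0.325 0.415 0.850
outer loop
vertex -1.828 0.784 2.942
vertex -2.317 1.226 2.913
vertex -3.34 -0.323 4.061
endloop
endfacet
facet normal 0.480 0.484 -0.732
outer loop
vertex -2.317 1.226 2.913
vertex -2.34 0.683 2.539
vertex -2.829 1.125 2.51
endloop
endfacet
facet normal -0.520 0.703 0.485
outer loop
vertex -2.317 1.226 2.913
vertex -2.829 1.125 2.51
vertex -3.34 -0.323 4.061
endloop
endfacet
facet normal 0.480 0.483 -0.732
outer loop
vertex -2.829 1.125 2.51
vertex -2.34 0.683 2.539
vertex -2.853 0.582 2.136
endloop
endfacet
facet normal -0.972 0.160 -0.171
outer loop
vertex -2.829 1.125 2.51
vertex -2.853 0.582 2.136
vertex -3.34 -0.323 4.061
endloop
endfacet
facet normal 0.480 0.483 -0.732
outer loop
vertex -2.853 0.582 2.136
vertex -2.34 0.683 2.539
vertex -2.364 0.14 2.165
endloop
endfacet
facet normal -0.579 -0.671 -0.462
outer loop
vertex -2.853 0.582 2.136
vertex -2.364 0.14 2.165
vertex -3.34 -0.323 4.061
endloop
endfacet
facet normal 0.480 0.483 -0.732
outer loop
vertex -2.364 0.14 2.165
vertex -2.34 0.683 2.539
vertex -1.851 0.241 2.568
endloop
endfacet
facet normal 0.265 -0.959 -0.098
outer loop
vertex -2.364 0.14 2.165
vertex -1.851 0.241 2.568
vertex -3.34 -0.323 4.061
endloop
endfacet

endsolid
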